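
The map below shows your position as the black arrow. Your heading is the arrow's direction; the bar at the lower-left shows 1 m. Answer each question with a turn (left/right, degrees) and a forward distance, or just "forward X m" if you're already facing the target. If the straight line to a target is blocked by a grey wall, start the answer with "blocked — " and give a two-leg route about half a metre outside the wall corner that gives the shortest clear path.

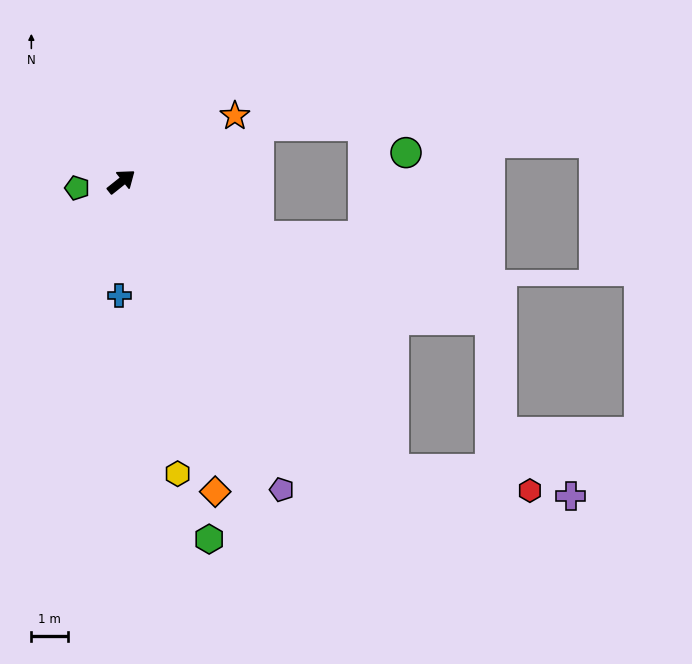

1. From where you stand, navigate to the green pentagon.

turn left 150°, forward 1.2 m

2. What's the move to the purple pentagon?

turn right 101°, forward 9.5 m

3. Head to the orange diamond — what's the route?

turn right 112°, forward 8.9 m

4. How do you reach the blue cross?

turn right 130°, forward 3.1 m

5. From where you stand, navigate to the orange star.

turn right 8°, forward 3.6 m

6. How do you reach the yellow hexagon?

turn right 118°, forward 8.2 m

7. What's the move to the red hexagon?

blocked — turn right 85°, forward 10.9 m, then turn left 38°, forward 3.8 m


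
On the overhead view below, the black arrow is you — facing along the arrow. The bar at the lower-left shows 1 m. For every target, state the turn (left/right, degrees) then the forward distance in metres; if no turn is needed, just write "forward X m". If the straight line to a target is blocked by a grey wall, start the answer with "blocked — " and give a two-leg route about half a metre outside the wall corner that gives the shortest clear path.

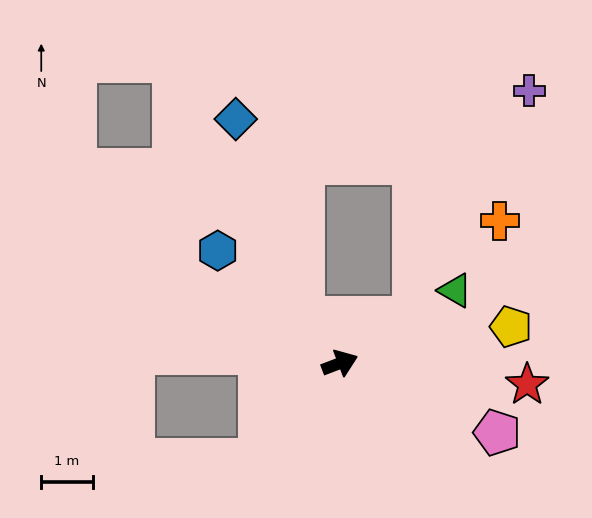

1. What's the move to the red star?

turn right 27°, forward 3.7 m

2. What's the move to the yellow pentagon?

turn right 9°, forward 3.4 m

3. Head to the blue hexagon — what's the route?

turn left 116°, forward 3.2 m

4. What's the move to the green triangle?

turn left 11°, forward 2.7 m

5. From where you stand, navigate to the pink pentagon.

turn right 45°, forward 3.3 m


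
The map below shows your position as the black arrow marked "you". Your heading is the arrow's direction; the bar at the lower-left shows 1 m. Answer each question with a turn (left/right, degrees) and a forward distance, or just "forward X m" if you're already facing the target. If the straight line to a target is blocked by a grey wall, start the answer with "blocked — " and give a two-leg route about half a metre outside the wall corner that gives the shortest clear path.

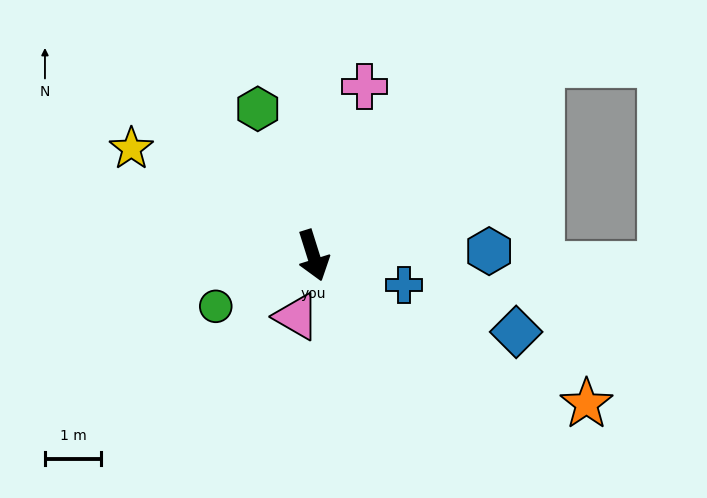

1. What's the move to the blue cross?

turn left 55°, forward 1.7 m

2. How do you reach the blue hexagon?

turn left 74°, forward 3.1 m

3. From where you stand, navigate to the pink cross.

turn left 146°, forward 3.1 m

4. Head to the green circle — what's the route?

turn right 80°, forward 1.9 m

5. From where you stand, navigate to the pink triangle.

turn right 33°, forward 1.1 m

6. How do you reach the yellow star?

turn right 138°, forward 3.7 m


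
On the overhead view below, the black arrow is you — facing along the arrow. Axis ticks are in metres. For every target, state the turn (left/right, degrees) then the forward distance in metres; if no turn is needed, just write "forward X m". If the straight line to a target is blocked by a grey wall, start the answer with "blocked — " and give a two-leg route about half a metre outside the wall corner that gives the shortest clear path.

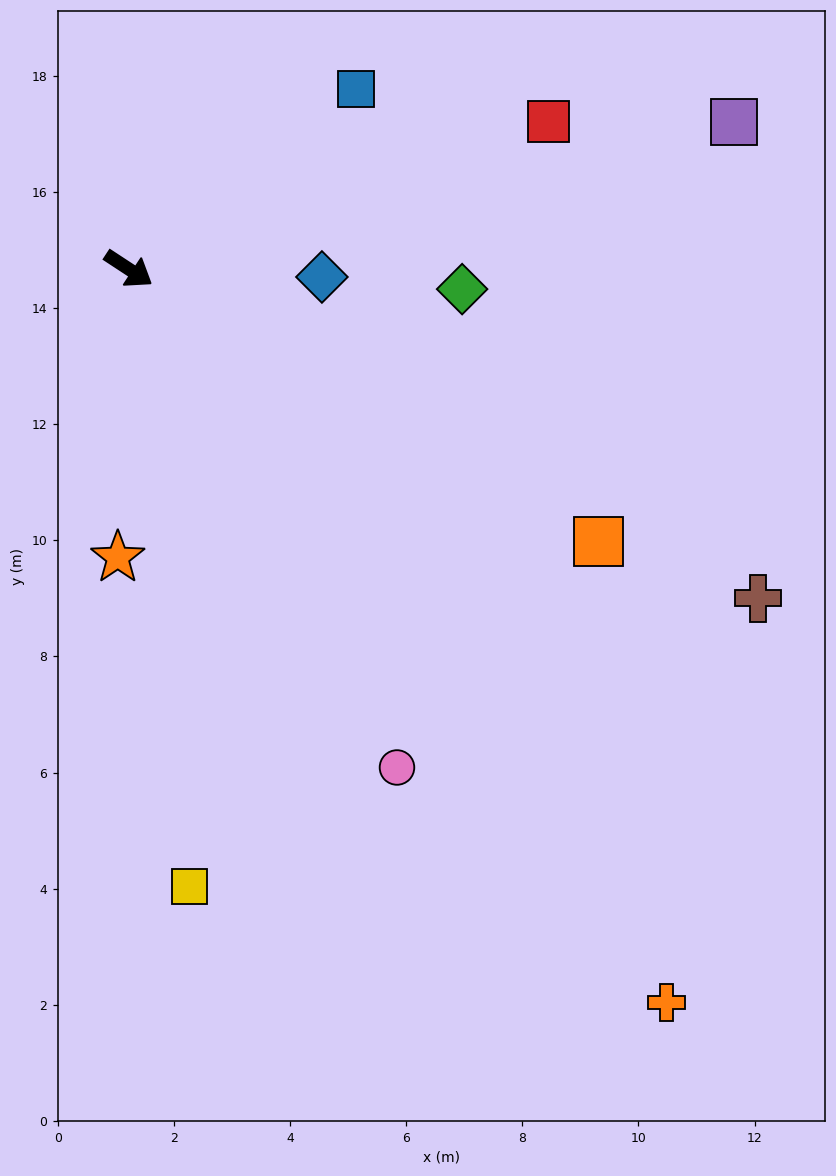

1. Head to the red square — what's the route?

turn left 53°, forward 7.7 m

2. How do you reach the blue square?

turn left 72°, forward 5.0 m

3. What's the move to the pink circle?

turn right 28°, forward 9.8 m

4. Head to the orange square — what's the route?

turn left 3°, forward 9.4 m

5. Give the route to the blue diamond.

turn left 31°, forward 3.3 m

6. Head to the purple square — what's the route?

turn left 47°, forward 10.7 m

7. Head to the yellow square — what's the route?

turn right 51°, forward 10.7 m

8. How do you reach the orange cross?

turn right 21°, forward 15.7 m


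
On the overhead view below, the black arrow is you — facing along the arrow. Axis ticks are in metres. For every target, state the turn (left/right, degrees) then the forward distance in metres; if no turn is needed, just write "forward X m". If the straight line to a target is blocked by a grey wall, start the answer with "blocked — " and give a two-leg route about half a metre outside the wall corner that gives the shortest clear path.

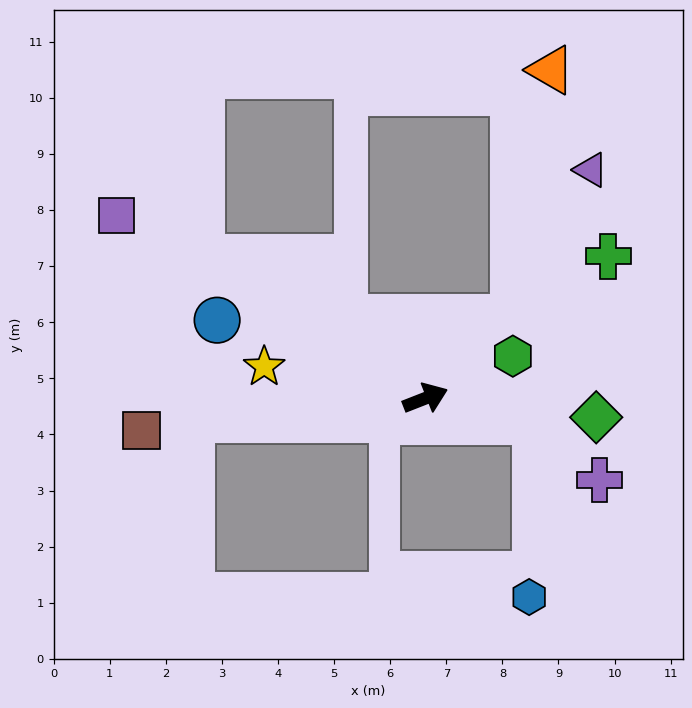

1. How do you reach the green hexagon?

turn left 4°, forward 1.7 m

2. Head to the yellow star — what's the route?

turn left 148°, forward 2.9 m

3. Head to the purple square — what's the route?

turn left 128°, forward 6.4 m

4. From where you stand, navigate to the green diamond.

turn right 28°, forward 3.1 m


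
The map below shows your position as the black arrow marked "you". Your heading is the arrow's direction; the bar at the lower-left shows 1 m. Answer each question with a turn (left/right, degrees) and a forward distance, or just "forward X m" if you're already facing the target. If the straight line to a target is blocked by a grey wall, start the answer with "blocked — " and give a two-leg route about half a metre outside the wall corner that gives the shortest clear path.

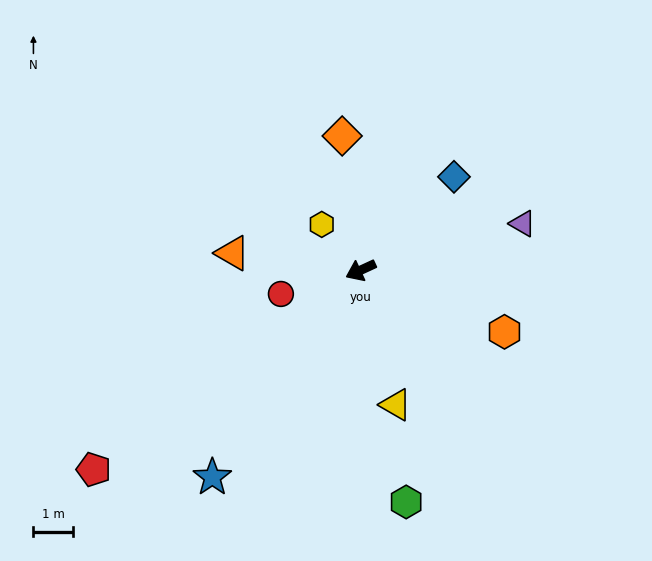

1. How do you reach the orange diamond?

turn right 107°, forward 3.4 m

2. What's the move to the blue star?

turn left 30°, forward 6.4 m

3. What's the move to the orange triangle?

turn right 32°, forward 3.2 m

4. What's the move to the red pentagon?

turn left 12°, forward 8.4 m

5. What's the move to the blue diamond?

turn right 160°, forward 3.3 m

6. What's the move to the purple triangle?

turn left 171°, forward 4.2 m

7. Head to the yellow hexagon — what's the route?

turn right 74°, forward 1.5 m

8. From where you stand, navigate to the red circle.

turn right 8°, forward 2.1 m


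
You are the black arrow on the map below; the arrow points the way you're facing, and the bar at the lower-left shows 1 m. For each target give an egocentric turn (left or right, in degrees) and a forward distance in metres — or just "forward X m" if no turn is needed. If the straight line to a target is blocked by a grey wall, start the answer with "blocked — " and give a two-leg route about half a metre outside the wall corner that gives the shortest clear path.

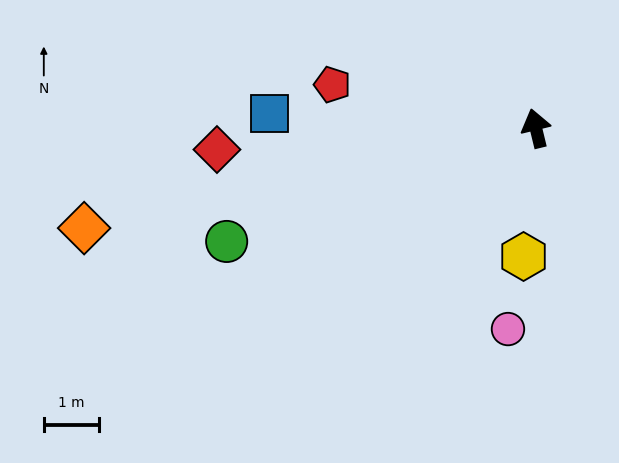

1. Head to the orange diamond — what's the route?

turn left 89°, forward 8.5 m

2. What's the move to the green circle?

turn left 96°, forward 6.0 m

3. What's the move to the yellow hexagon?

turn left 161°, forward 2.4 m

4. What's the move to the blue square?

turn left 73°, forward 4.9 m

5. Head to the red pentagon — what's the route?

turn left 64°, forward 3.8 m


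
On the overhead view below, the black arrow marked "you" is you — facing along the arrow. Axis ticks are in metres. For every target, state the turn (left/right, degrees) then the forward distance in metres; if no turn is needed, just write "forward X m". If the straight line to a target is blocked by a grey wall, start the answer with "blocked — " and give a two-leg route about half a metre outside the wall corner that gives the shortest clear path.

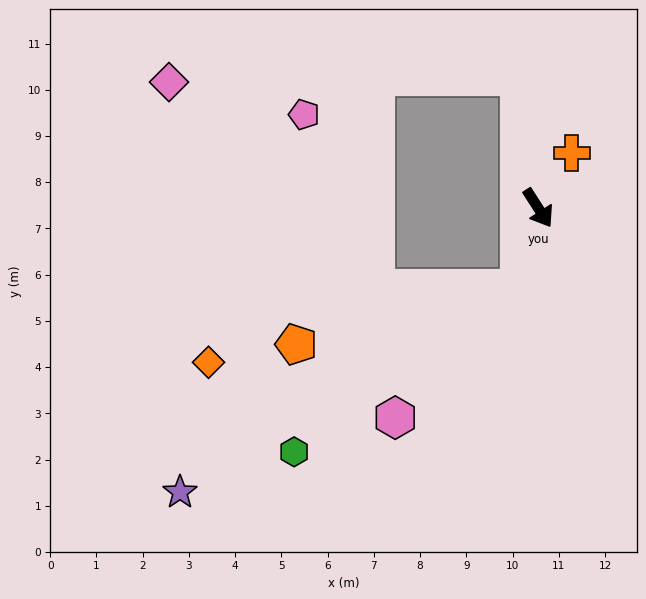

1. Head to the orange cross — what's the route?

turn left 116°, forward 1.4 m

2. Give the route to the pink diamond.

blocked — turn left 155°, forward 2.9 m, then turn left 83°, forward 7.6 m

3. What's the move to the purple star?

blocked — turn right 45°, forward 1.8 m, then turn right 47°, forward 8.6 m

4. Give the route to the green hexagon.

blocked — turn right 45°, forward 1.8 m, then turn right 42°, forward 6.0 m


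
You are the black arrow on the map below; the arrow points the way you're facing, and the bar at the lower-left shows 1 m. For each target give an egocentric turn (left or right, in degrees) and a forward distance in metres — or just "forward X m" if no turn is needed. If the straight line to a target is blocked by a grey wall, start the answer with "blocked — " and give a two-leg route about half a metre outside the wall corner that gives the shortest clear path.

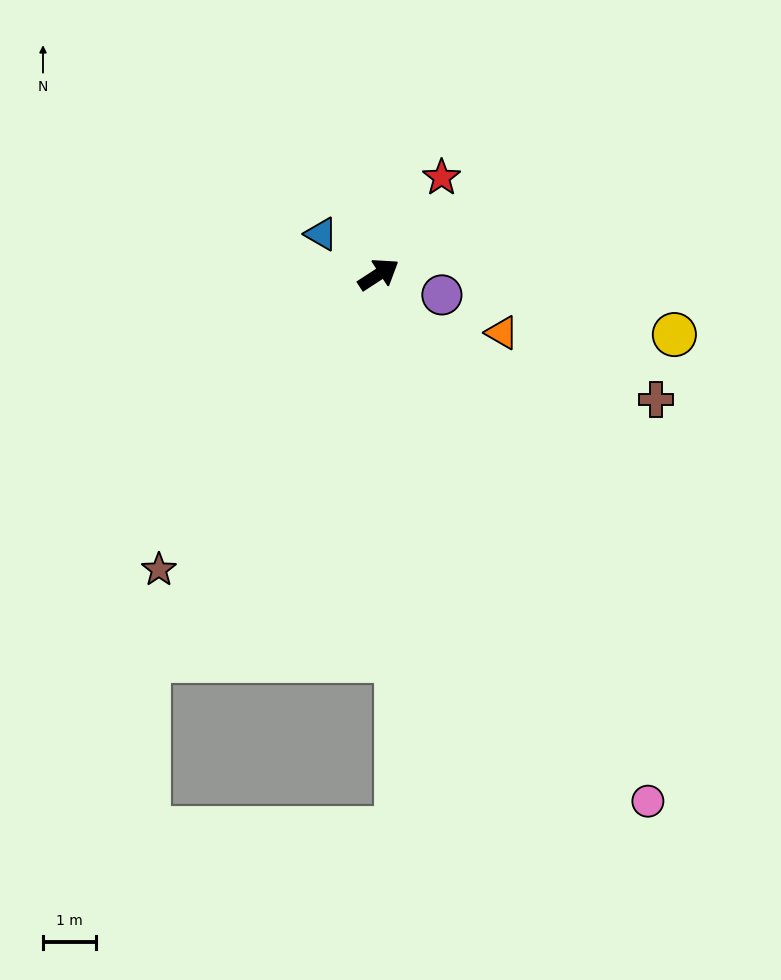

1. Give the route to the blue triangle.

turn left 112°, forward 1.3 m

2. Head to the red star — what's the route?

turn left 24°, forward 2.2 m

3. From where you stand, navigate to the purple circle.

turn right 51°, forward 1.3 m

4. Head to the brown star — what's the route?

turn right 160°, forward 6.9 m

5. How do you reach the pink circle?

turn right 96°, forward 11.1 m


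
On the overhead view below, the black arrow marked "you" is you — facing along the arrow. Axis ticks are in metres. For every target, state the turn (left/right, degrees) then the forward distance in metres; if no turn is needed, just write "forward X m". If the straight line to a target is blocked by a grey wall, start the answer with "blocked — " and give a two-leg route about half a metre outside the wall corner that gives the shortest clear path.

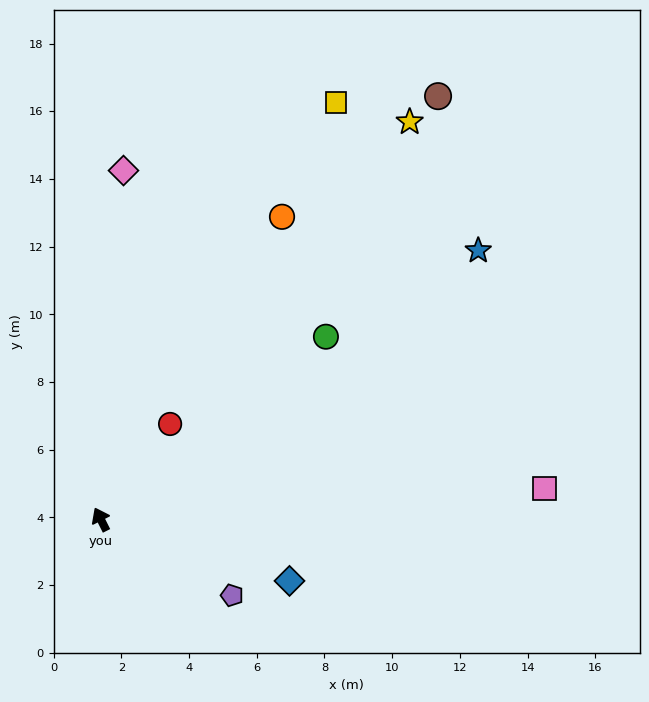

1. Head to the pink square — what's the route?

turn right 113°, forward 13.1 m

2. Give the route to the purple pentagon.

turn right 147°, forward 4.5 m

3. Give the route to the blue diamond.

turn right 135°, forward 5.9 m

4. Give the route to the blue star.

turn right 81°, forward 13.7 m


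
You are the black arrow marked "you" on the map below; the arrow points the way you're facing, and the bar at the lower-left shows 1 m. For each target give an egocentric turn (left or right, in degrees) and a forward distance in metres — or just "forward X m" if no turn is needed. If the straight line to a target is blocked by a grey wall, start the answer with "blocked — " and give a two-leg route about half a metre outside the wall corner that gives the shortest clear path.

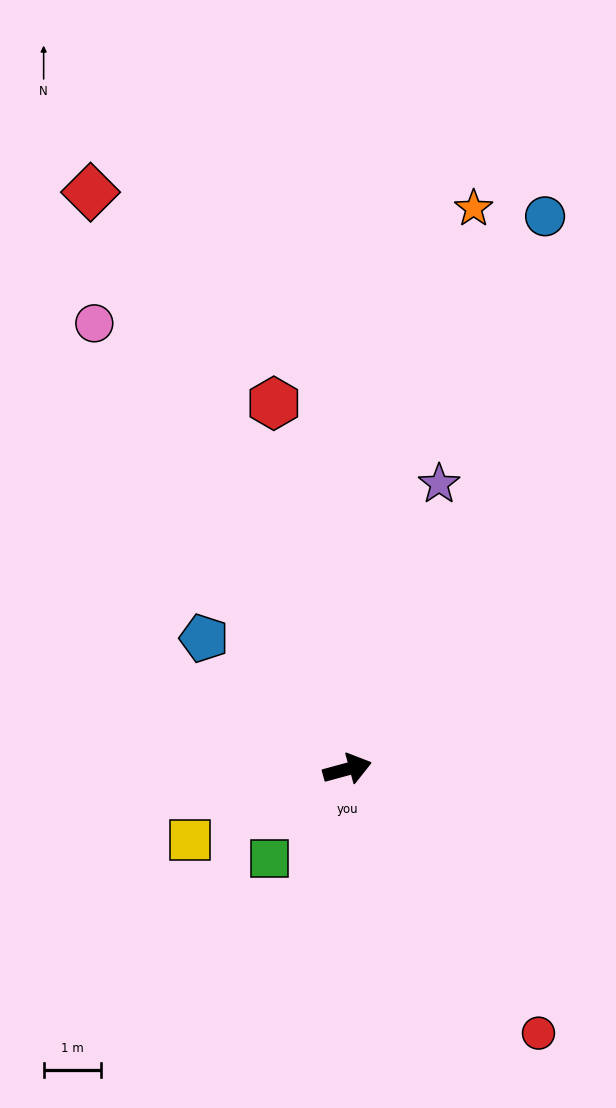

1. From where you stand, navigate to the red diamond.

turn left 99°, forward 11.1 m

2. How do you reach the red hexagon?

turn left 86°, forward 6.5 m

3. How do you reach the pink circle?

turn left 104°, forward 9.0 m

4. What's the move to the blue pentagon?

turn left 122°, forward 3.4 m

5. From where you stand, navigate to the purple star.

turn left 57°, forward 5.3 m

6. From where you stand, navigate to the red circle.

turn right 69°, forward 5.7 m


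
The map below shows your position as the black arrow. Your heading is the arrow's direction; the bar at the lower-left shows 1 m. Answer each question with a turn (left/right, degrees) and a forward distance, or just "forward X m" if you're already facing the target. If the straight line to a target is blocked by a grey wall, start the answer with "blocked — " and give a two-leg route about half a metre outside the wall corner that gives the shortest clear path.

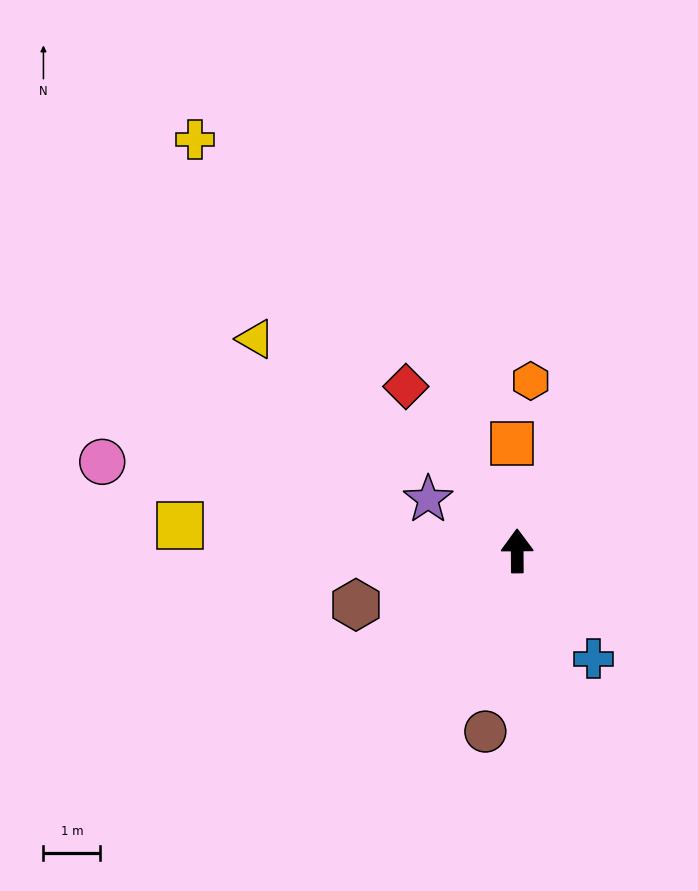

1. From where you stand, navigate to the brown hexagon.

turn left 108°, forward 3.0 m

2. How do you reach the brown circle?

turn left 170°, forward 3.2 m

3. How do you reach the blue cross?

turn right 145°, forward 2.3 m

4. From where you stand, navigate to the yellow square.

turn left 85°, forward 5.9 m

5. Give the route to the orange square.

turn left 2°, forward 1.9 m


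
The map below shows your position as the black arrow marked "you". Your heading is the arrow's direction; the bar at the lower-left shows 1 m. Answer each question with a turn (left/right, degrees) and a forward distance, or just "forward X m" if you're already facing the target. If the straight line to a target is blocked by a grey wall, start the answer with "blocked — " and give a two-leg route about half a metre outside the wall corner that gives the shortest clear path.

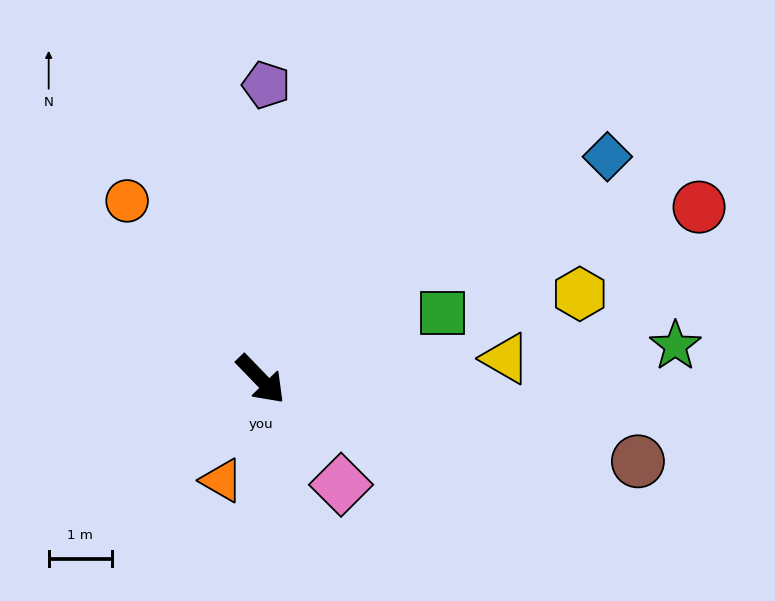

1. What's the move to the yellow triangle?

turn left 51°, forward 3.9 m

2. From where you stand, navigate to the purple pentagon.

turn left 135°, forward 4.6 m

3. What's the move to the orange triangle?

turn right 65°, forward 1.7 m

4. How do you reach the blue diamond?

turn left 79°, forward 6.5 m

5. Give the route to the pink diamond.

turn right 7°, forward 2.1 m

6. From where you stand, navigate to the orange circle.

turn left 173°, forward 3.5 m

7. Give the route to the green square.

turn left 66°, forward 3.1 m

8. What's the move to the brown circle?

turn left 34°, forward 6.1 m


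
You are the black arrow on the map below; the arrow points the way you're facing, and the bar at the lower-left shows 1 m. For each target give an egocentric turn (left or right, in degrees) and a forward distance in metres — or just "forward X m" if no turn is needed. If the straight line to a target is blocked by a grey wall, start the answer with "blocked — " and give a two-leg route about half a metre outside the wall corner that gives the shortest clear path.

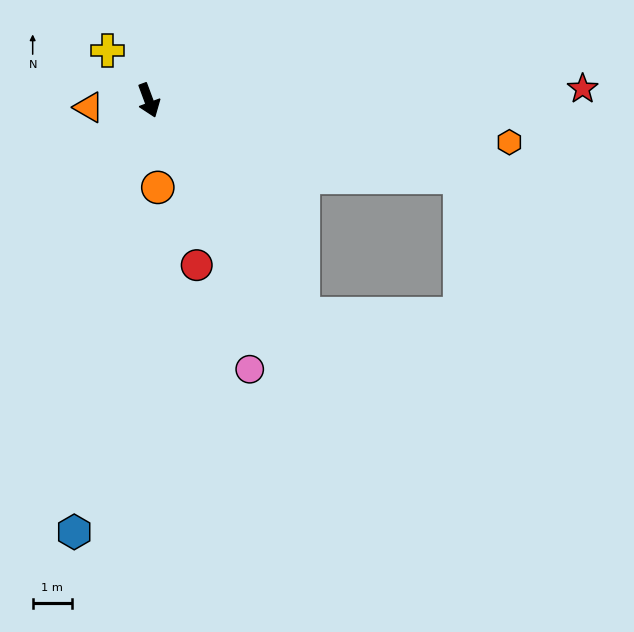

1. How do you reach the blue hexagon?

turn right 30°, forward 11.1 m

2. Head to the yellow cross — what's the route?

turn right 161°, forward 1.6 m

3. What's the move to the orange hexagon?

turn left 63°, forward 9.2 m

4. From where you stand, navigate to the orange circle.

turn right 14°, forward 2.2 m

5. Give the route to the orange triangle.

turn right 104°, forward 1.5 m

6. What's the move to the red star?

turn left 71°, forward 11.0 m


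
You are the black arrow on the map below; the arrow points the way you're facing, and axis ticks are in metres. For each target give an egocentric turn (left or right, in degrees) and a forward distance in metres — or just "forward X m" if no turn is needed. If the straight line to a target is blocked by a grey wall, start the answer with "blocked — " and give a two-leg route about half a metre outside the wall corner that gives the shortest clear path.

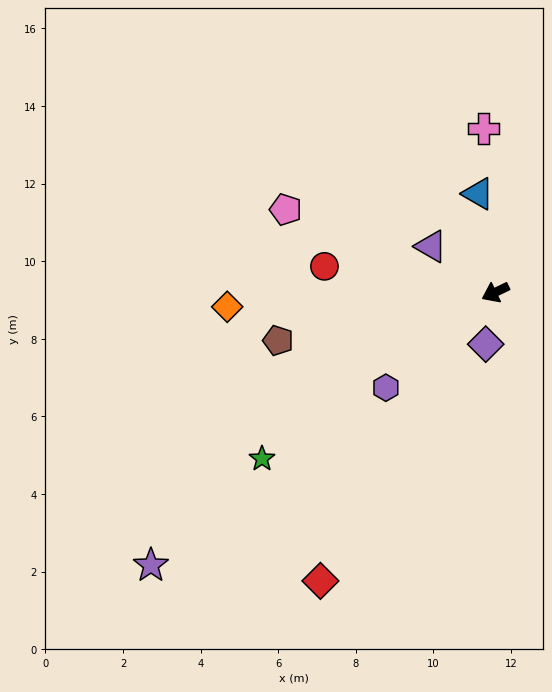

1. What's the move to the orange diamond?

turn right 23°, forward 6.9 m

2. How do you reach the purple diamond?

turn left 54°, forward 1.4 m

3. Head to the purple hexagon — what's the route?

turn left 15°, forward 3.7 m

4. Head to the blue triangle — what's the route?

turn right 106°, forward 2.6 m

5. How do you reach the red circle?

turn right 34°, forward 4.5 m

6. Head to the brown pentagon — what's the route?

turn right 13°, forward 5.7 m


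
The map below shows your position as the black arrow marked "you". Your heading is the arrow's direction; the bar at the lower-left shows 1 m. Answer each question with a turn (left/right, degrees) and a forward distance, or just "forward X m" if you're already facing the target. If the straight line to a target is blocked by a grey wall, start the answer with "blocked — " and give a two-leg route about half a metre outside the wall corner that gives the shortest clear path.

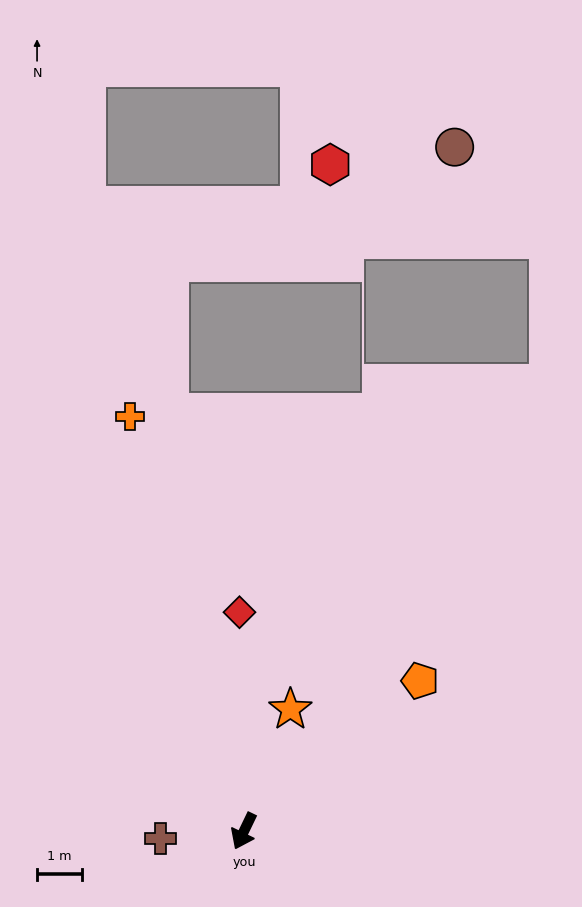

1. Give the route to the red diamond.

turn right 153°, forward 4.9 m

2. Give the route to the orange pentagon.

turn left 156°, forward 5.2 m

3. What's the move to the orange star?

turn right 175°, forward 2.9 m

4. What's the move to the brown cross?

turn right 59°, forward 1.9 m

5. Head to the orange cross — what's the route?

turn right 139°, forward 9.6 m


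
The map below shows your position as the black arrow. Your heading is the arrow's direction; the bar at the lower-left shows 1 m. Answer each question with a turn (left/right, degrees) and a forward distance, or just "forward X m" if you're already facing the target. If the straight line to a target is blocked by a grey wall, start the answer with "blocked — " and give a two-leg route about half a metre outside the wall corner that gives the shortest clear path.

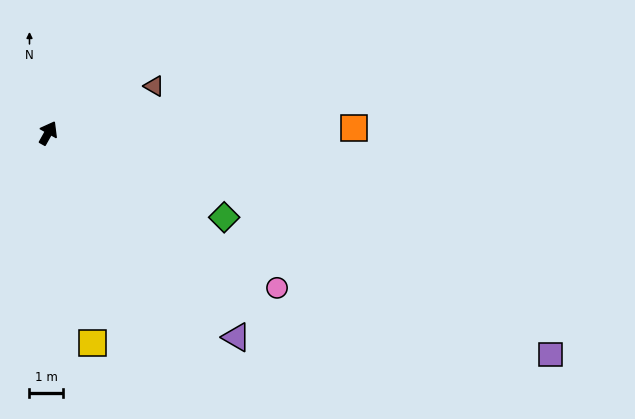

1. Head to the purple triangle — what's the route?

turn right 108°, forward 8.3 m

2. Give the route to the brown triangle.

turn right 37°, forward 3.5 m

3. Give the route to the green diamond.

turn right 86°, forward 5.9 m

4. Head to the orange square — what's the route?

turn right 60°, forward 9.2 m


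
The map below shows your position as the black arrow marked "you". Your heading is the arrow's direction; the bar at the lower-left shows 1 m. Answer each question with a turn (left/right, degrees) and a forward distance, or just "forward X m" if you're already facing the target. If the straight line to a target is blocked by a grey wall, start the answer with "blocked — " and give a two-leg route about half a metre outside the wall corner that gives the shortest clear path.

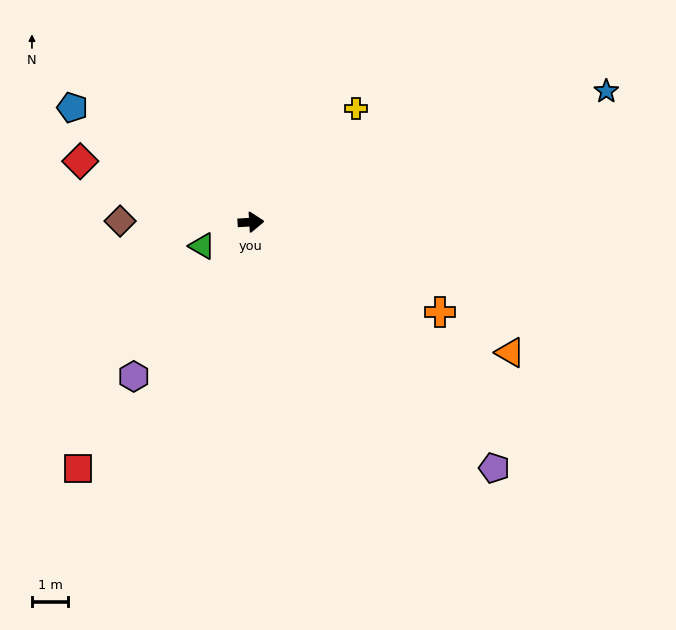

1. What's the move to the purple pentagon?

turn right 49°, forward 9.6 m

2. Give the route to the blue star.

turn left 17°, forward 10.5 m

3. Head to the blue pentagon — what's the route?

turn left 144°, forward 5.9 m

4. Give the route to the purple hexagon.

turn right 131°, forward 5.4 m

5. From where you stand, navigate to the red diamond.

turn left 157°, forward 5.0 m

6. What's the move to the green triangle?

turn right 157°, forward 1.5 m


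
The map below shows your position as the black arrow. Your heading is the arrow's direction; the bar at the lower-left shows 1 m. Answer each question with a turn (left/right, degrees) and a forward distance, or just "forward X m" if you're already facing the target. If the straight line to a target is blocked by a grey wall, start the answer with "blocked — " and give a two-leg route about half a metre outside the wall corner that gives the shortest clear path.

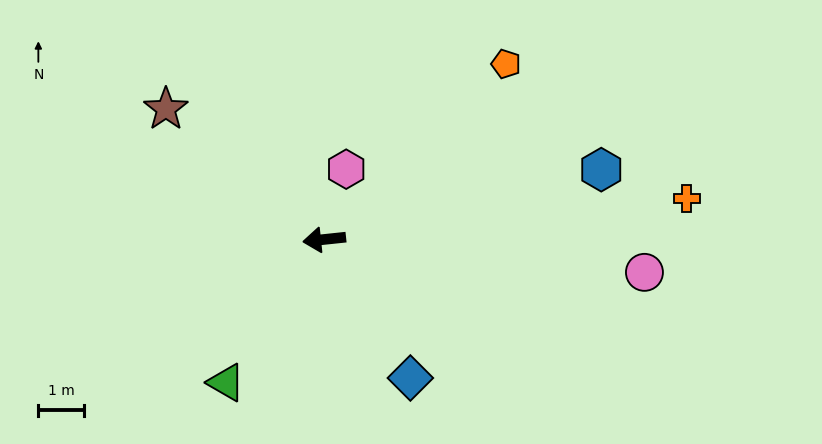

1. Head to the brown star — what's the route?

turn right 46°, forward 4.5 m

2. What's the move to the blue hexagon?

turn right 172°, forward 6.3 m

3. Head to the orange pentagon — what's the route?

turn right 142°, forward 5.6 m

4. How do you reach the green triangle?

turn left 50°, forward 3.8 m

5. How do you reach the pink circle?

turn left 168°, forward 7.1 m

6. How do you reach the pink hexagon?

turn right 113°, forward 1.6 m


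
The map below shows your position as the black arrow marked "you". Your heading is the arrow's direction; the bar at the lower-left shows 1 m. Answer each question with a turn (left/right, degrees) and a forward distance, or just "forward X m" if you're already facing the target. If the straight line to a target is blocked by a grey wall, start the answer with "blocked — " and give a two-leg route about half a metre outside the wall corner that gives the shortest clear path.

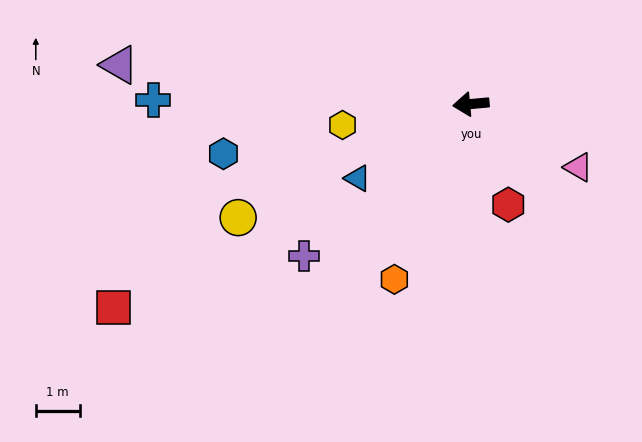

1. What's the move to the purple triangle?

turn right 12°, forward 8.0 m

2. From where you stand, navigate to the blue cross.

turn right 6°, forward 7.2 m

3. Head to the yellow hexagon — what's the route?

turn left 4°, forward 3.0 m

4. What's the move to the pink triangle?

turn left 144°, forward 2.8 m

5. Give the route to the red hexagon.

turn left 105°, forward 2.4 m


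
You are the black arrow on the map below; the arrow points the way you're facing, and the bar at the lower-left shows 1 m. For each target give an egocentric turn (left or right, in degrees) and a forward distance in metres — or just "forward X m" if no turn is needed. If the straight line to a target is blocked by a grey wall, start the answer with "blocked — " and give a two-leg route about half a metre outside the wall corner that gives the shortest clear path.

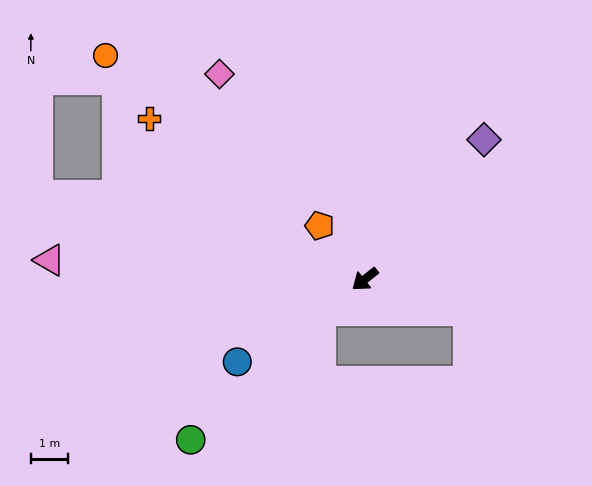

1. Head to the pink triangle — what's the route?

turn right 42°, forward 8.6 m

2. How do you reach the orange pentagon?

turn right 88°, forward 1.9 m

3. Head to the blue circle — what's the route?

turn right 6°, forward 4.1 m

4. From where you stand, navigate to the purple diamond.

turn right 169°, forward 5.0 m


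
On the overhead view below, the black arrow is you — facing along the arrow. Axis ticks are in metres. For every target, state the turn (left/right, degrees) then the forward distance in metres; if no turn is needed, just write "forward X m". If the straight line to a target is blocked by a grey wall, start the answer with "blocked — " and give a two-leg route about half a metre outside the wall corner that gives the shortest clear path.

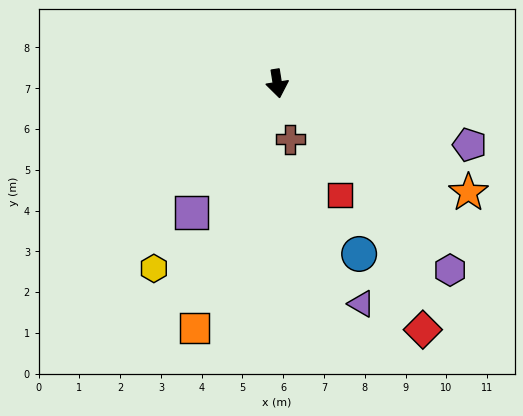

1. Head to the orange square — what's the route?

turn right 28°, forward 6.3 m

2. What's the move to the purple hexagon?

turn left 34°, forward 6.2 m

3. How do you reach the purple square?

turn right 43°, forward 3.8 m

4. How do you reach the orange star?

turn left 51°, forward 5.4 m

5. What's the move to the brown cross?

turn left 4°, forward 1.4 m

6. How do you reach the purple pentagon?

turn left 63°, forward 4.9 m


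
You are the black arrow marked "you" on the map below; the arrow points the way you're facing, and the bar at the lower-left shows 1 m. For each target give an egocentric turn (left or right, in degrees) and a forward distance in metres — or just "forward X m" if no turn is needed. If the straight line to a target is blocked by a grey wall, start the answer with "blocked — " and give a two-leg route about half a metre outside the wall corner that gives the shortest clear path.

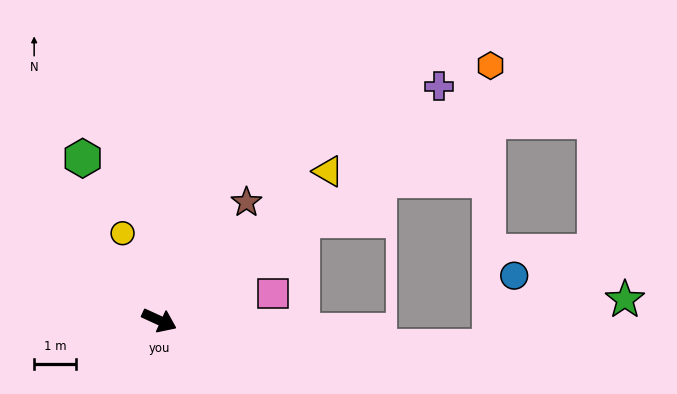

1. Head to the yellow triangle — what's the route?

turn left 66°, forward 5.4 m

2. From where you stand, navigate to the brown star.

turn left 78°, forward 3.5 m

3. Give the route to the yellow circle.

turn left 137°, forward 2.3 m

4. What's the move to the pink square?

turn left 38°, forward 2.8 m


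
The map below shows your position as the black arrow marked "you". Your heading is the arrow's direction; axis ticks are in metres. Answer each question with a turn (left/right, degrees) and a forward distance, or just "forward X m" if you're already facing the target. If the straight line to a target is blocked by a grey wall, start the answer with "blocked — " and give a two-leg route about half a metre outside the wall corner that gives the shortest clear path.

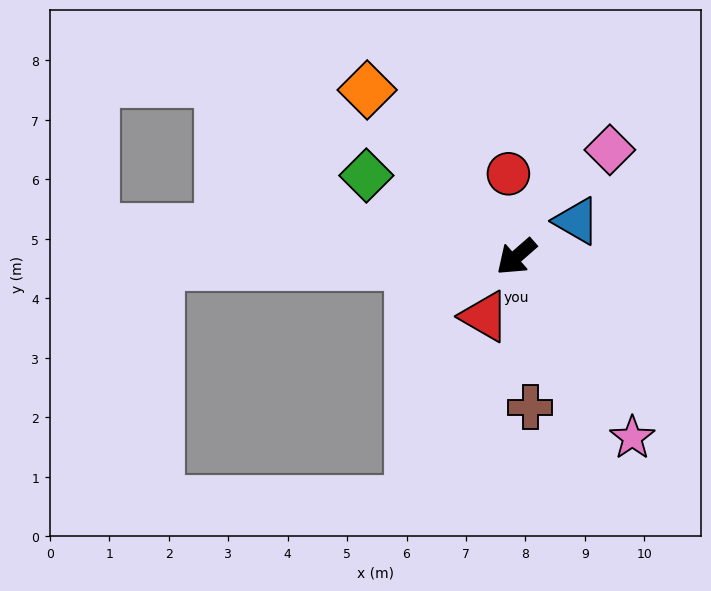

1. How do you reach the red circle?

turn right 126°, forward 1.4 m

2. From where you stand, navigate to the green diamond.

turn right 70°, forward 2.9 m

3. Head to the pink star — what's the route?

turn left 82°, forward 3.6 m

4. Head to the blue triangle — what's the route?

turn left 170°, forward 1.2 m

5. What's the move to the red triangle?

turn left 21°, forward 1.1 m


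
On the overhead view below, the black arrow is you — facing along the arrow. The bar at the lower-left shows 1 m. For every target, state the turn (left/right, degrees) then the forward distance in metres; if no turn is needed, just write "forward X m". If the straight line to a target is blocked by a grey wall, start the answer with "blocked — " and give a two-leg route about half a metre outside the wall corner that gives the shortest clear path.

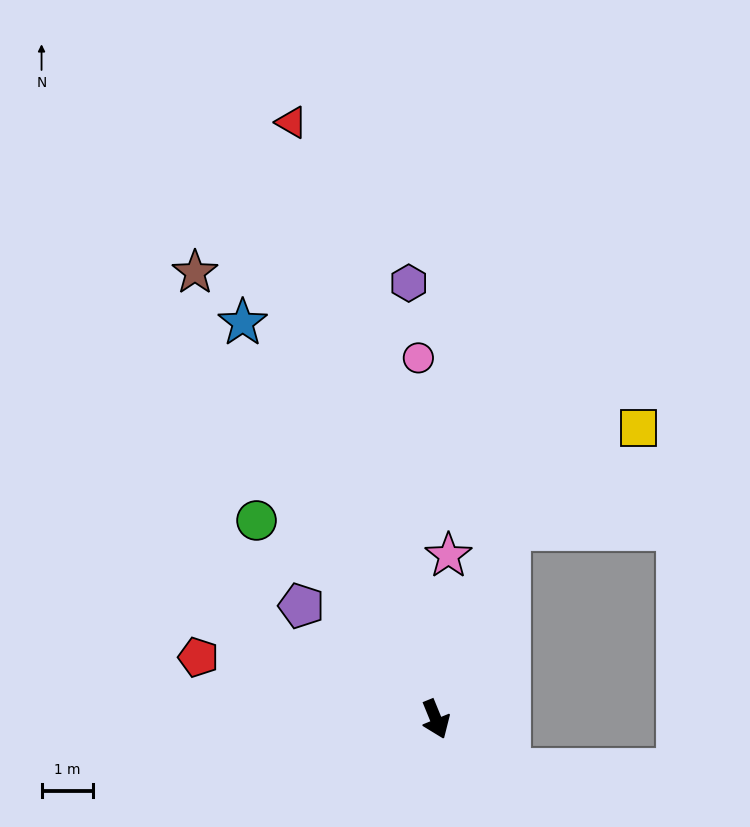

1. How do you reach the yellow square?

blocked — turn left 137°, forward 4.0 m, then turn right 31°, forward 3.2 m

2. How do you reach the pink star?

turn left 153°, forward 3.2 m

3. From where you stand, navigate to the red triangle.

turn left 171°, forward 12.0 m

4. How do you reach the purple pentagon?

turn right 152°, forward 3.4 m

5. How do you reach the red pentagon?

turn right 127°, forward 4.8 m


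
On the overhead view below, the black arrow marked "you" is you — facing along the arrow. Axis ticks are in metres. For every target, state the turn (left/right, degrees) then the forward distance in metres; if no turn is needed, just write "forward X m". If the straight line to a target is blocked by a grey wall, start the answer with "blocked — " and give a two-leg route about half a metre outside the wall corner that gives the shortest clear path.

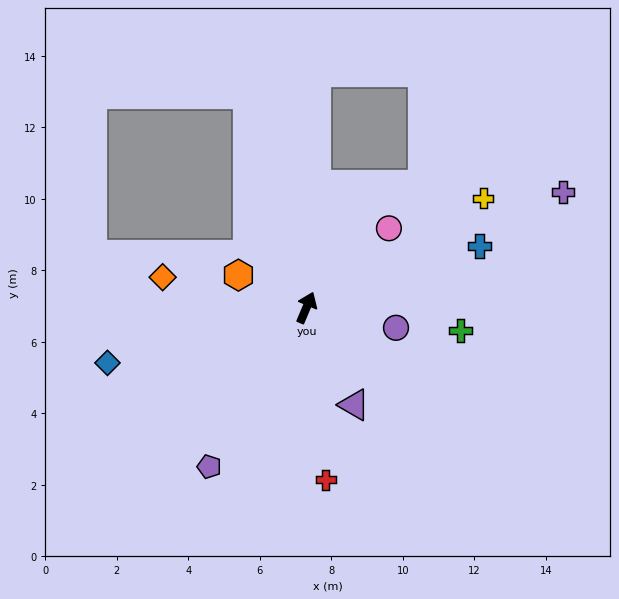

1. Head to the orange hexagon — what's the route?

turn left 87°, forward 2.1 m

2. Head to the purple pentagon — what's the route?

turn left 171°, forward 5.2 m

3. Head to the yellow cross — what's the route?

turn right 35°, forward 5.8 m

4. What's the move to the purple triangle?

turn right 131°, forward 3.0 m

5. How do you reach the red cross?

turn right 151°, forward 4.8 m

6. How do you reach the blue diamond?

turn left 128°, forward 5.8 m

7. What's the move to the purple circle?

turn right 80°, forward 2.6 m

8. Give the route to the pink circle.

turn right 23°, forward 3.2 m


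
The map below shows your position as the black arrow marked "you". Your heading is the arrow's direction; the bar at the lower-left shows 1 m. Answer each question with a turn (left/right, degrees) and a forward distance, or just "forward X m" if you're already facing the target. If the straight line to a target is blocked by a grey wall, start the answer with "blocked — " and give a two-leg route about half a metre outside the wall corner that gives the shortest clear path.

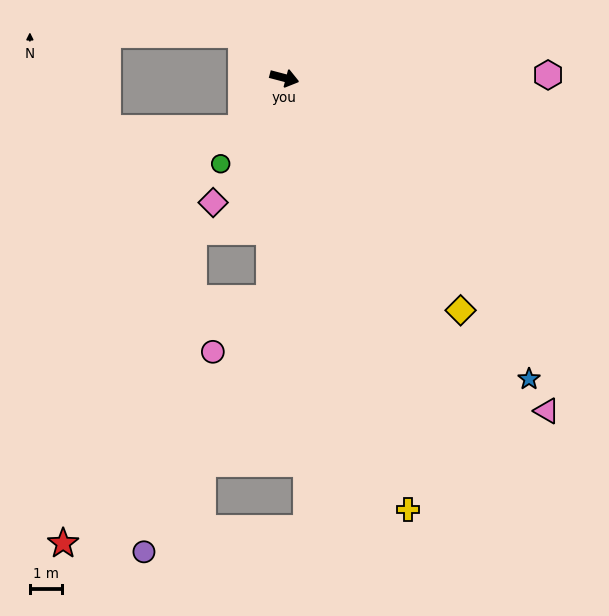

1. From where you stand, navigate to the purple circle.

blocked — turn right 79°, forward 7.0 m, then turn right 22°, forward 8.9 m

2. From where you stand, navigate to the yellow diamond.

turn right 38°, forward 9.2 m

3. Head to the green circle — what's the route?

turn right 112°, forward 3.4 m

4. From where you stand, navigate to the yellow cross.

turn right 59°, forward 14.2 m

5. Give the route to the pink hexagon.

turn left 15°, forward 8.3 m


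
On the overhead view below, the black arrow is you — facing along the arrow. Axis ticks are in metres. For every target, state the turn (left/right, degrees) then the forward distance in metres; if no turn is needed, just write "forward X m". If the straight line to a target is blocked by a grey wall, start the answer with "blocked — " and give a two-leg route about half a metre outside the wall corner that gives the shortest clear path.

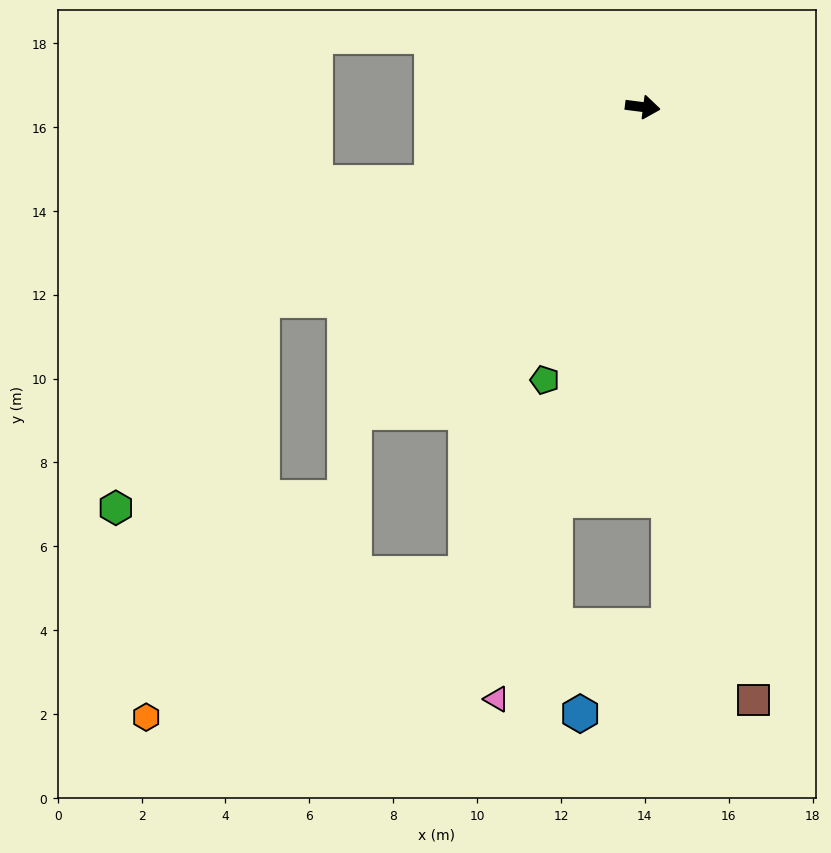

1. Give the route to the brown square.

turn right 72°, forward 14.4 m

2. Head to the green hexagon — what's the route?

blocked — turn right 146°, forward 10.2 m, then turn left 28°, forward 6.0 m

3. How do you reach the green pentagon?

turn right 102°, forward 6.9 m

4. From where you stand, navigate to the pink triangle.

turn right 97°, forward 14.5 m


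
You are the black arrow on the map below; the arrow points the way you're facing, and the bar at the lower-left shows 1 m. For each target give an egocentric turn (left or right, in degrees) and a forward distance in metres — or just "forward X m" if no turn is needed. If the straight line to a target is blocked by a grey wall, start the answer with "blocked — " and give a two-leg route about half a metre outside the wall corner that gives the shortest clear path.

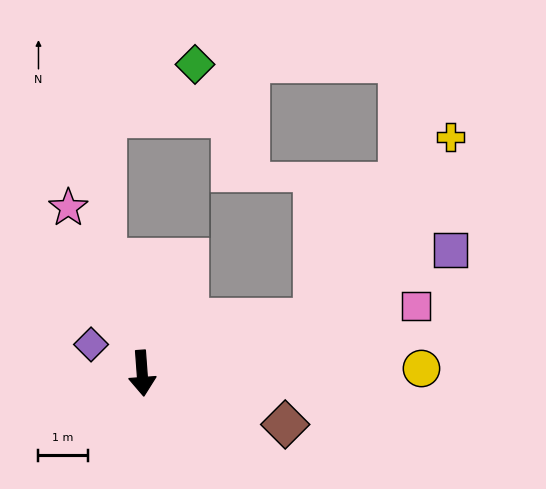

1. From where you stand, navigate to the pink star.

turn right 160°, forward 3.7 m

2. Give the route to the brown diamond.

turn left 66°, forward 3.1 m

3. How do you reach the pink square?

turn left 100°, forward 5.7 m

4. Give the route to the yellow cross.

blocked — turn left 103°, forward 3.7 m, then turn left 36°, forward 4.6 m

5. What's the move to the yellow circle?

turn left 87°, forward 5.7 m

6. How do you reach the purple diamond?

turn right 124°, forward 1.2 m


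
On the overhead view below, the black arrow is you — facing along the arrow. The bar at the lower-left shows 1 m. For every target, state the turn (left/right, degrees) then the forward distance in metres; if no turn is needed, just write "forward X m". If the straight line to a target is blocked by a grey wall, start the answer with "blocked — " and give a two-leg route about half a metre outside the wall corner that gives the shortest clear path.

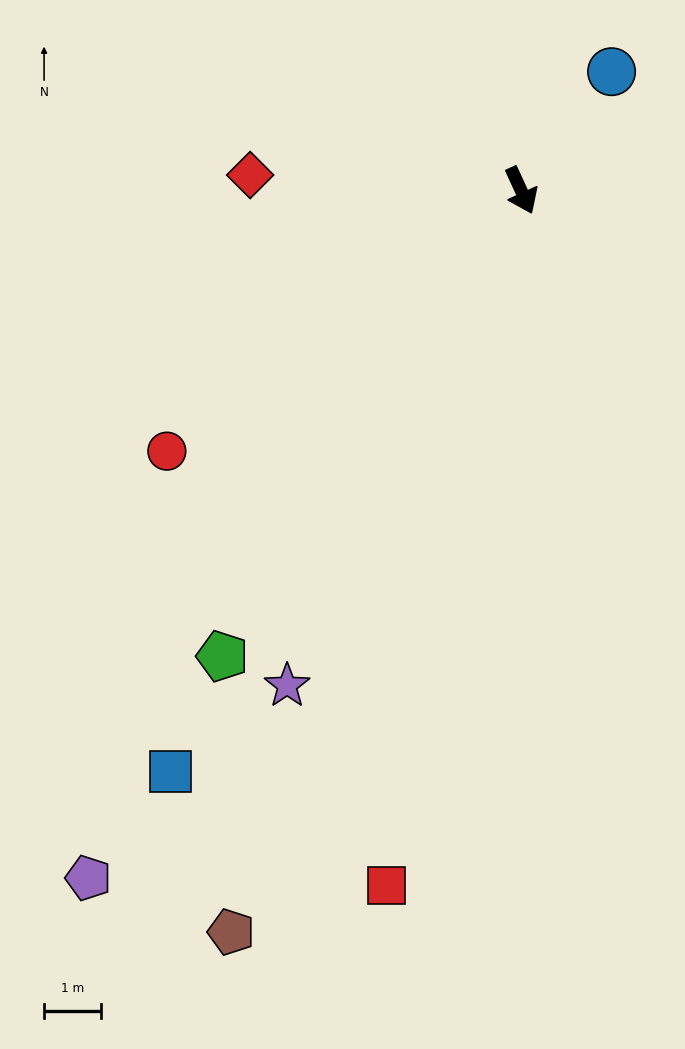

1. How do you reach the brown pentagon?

turn right 46°, forward 13.9 m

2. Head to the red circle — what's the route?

turn right 78°, forward 7.7 m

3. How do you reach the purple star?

turn right 50°, forward 9.5 m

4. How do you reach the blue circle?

turn left 118°, forward 2.6 m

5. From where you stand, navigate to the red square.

turn right 36°, forward 12.3 m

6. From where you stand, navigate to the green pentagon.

turn right 57°, forward 9.6 m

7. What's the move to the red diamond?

turn right 118°, forward 4.7 m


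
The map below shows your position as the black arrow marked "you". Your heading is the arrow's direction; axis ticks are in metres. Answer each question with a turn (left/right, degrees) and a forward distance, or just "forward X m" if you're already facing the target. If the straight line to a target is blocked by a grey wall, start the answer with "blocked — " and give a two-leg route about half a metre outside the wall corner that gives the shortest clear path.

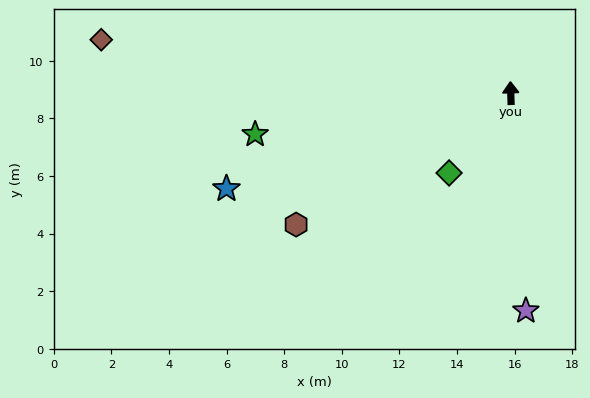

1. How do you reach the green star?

turn left 97°, forward 9.0 m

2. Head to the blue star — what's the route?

turn left 107°, forward 10.4 m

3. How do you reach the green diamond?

turn left 141°, forward 3.5 m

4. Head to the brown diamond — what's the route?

turn left 81°, forward 14.3 m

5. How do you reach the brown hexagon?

turn left 120°, forward 8.7 m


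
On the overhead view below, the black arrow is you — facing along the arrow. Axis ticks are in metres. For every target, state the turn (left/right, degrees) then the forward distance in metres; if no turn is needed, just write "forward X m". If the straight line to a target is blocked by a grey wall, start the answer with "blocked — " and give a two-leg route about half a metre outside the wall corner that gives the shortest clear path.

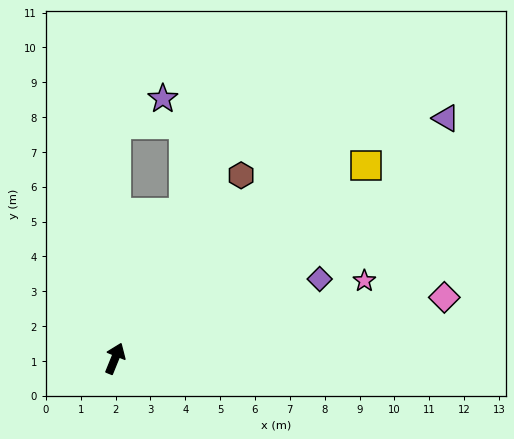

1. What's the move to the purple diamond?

turn right 47°, forward 6.3 m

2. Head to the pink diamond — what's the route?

turn right 57°, forward 9.6 m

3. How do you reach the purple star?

blocked — turn left 22°, forward 6.7 m, then turn right 61°, forward 1.5 m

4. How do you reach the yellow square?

turn right 30°, forward 9.1 m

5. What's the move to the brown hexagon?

turn right 12°, forward 6.4 m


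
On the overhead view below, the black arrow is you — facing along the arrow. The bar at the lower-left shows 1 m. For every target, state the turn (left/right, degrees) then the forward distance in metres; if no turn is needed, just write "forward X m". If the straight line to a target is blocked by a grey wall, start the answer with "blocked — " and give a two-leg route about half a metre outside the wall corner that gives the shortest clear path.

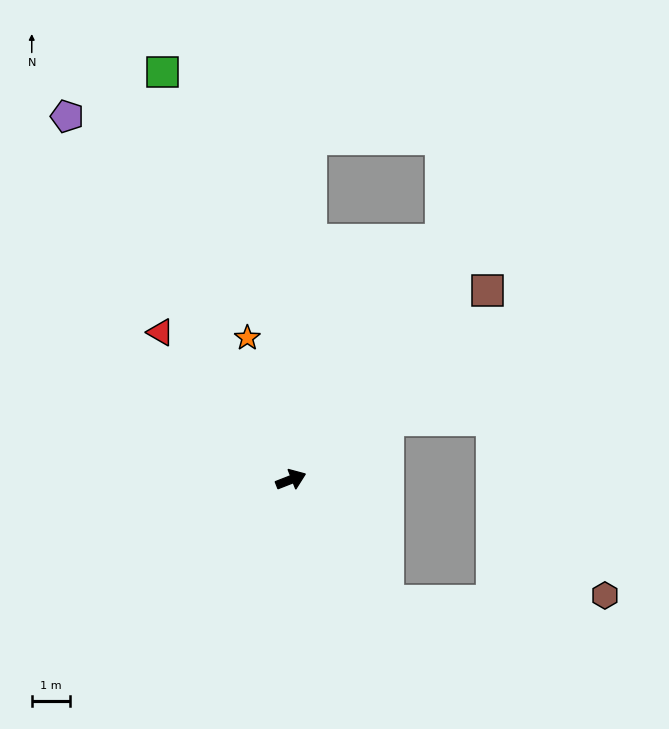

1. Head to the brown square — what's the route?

turn left 23°, forward 7.2 m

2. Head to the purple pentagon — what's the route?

turn left 100°, forward 11.3 m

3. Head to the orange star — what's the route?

turn left 86°, forward 3.9 m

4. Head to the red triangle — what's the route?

turn left 110°, forward 5.2 m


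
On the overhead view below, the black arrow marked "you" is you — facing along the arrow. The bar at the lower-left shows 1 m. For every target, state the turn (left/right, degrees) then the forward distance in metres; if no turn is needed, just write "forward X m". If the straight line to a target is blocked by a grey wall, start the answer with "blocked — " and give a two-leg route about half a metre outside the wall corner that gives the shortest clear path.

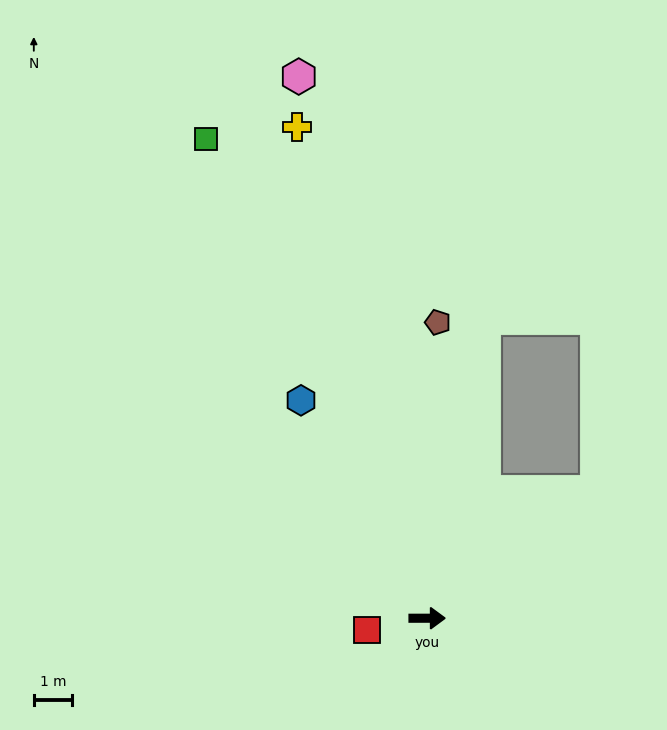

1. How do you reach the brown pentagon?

turn left 88°, forward 7.8 m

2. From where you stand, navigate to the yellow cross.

turn left 105°, forward 13.4 m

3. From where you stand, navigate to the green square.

turn left 115°, forward 13.9 m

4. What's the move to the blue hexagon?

turn left 120°, forward 6.6 m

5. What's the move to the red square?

turn right 169°, forward 1.6 m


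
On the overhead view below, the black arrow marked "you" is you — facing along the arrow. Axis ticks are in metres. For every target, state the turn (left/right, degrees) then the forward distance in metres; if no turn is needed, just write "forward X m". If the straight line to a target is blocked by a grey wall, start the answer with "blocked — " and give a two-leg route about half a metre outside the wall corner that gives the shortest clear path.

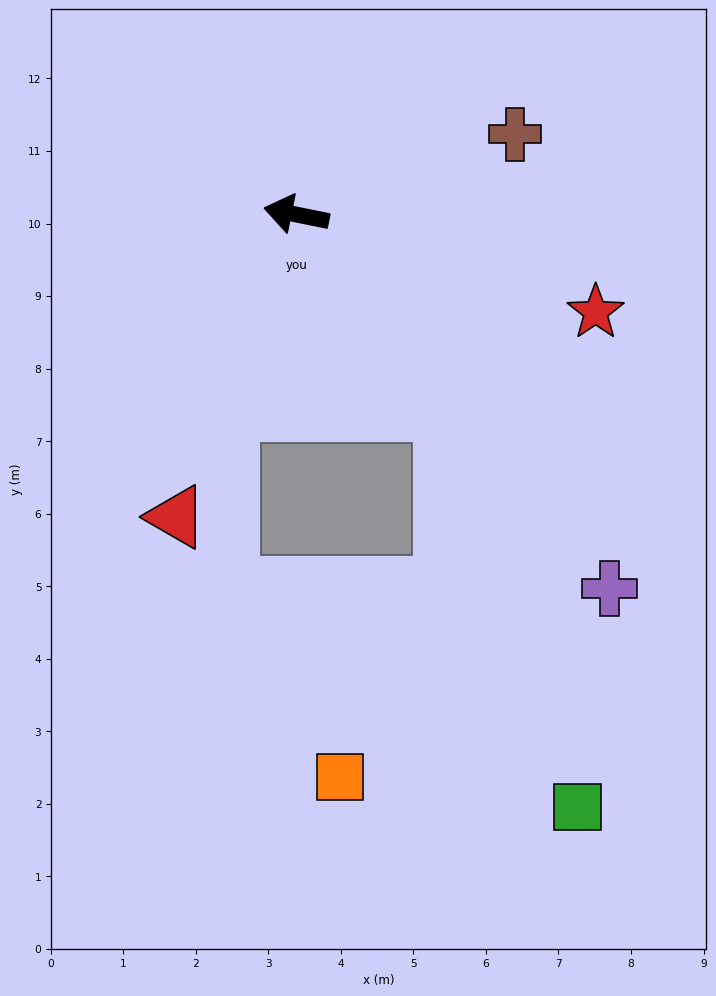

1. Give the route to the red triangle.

turn left 80°, forward 4.5 m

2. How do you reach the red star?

turn left 173°, forward 4.3 m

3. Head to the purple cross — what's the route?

turn left 141°, forward 6.7 m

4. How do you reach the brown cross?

turn right 148°, forward 3.2 m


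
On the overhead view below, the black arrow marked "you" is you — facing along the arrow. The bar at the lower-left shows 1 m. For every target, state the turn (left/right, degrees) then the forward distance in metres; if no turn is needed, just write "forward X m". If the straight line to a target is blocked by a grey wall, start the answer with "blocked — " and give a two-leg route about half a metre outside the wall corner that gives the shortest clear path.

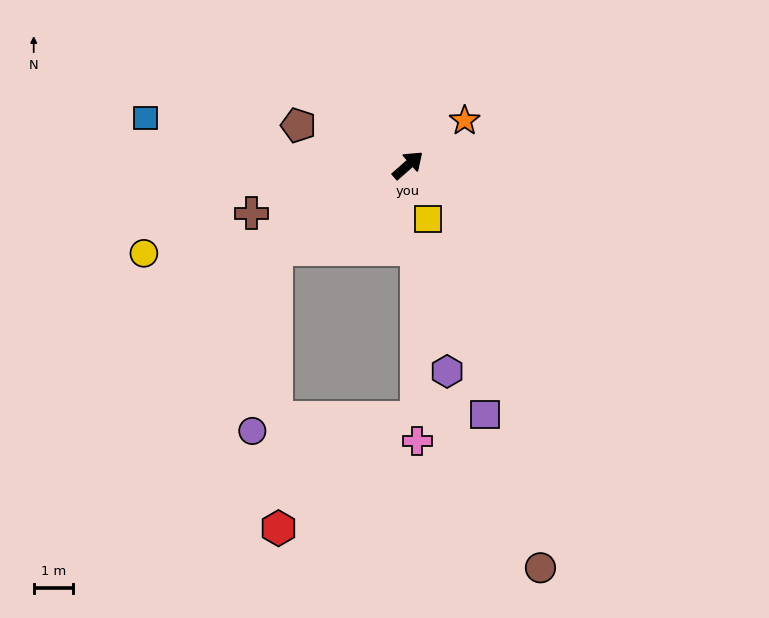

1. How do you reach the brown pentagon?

turn left 119°, forward 3.0 m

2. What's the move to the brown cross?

turn left 156°, forward 4.2 m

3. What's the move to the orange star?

turn right 3°, forward 1.9 m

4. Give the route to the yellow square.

turn right 111°, forward 1.5 m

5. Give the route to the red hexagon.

blocked — turn left 171°, forward 4.0 m, then turn left 58°, forward 7.2 m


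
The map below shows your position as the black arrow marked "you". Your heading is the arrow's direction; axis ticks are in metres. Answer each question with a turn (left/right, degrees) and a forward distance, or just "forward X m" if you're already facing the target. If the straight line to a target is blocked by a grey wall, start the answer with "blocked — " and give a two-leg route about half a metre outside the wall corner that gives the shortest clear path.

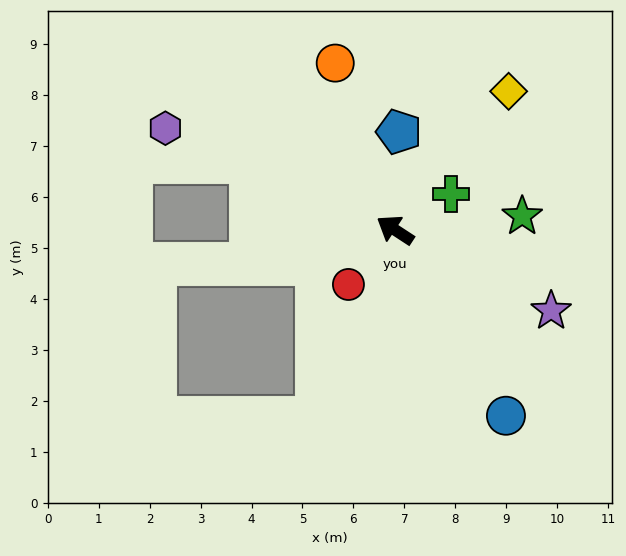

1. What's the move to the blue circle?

turn left 154°, forward 4.2 m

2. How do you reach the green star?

turn right 141°, forward 2.5 m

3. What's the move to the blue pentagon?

turn right 59°, forward 1.9 m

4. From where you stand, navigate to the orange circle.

turn right 37°, forward 3.5 m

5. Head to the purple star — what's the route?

turn right 174°, forward 3.4 m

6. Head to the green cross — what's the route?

turn right 114°, forward 1.3 m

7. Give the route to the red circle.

turn left 83°, forward 1.4 m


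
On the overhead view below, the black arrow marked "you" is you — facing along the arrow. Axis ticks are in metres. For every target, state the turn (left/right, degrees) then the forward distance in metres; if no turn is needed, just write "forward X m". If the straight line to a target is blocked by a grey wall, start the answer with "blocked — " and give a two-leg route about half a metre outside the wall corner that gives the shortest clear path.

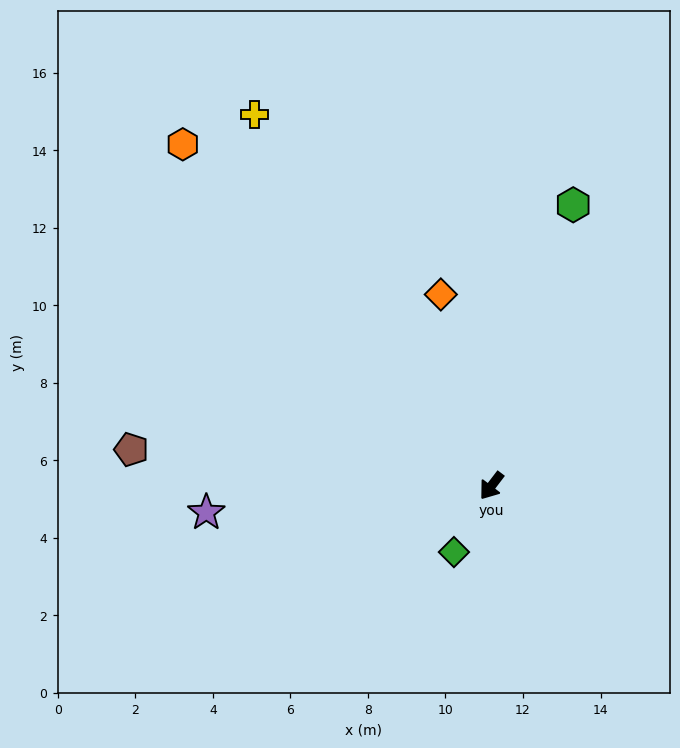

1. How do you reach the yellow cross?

turn right 110°, forward 11.4 m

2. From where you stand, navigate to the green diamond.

turn left 8°, forward 2.0 m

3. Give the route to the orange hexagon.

turn right 101°, forward 11.9 m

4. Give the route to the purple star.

turn right 47°, forward 7.4 m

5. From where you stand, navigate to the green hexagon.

turn right 159°, forward 7.6 m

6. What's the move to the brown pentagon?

turn right 58°, forward 9.3 m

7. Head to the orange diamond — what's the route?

turn right 128°, forward 5.1 m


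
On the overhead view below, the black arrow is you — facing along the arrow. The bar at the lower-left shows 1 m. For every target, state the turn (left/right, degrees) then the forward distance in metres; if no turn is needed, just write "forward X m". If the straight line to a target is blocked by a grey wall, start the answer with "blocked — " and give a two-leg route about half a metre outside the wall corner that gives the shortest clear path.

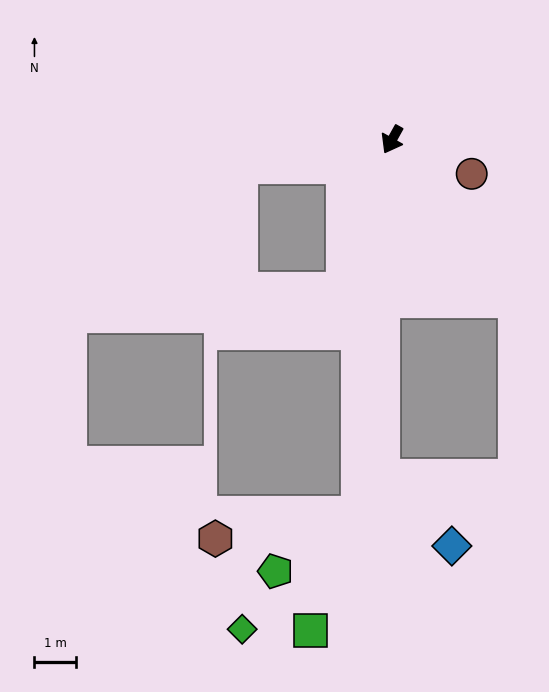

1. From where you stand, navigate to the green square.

blocked — turn left 24°, forward 9.0 m, then turn right 17°, forward 3.0 m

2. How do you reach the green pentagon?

blocked — turn left 24°, forward 9.0 m, then turn right 50°, forward 2.4 m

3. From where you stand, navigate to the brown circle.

turn left 96°, forward 2.1 m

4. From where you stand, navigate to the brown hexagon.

blocked — turn left 24°, forward 9.0 m, then turn right 75°, forward 3.5 m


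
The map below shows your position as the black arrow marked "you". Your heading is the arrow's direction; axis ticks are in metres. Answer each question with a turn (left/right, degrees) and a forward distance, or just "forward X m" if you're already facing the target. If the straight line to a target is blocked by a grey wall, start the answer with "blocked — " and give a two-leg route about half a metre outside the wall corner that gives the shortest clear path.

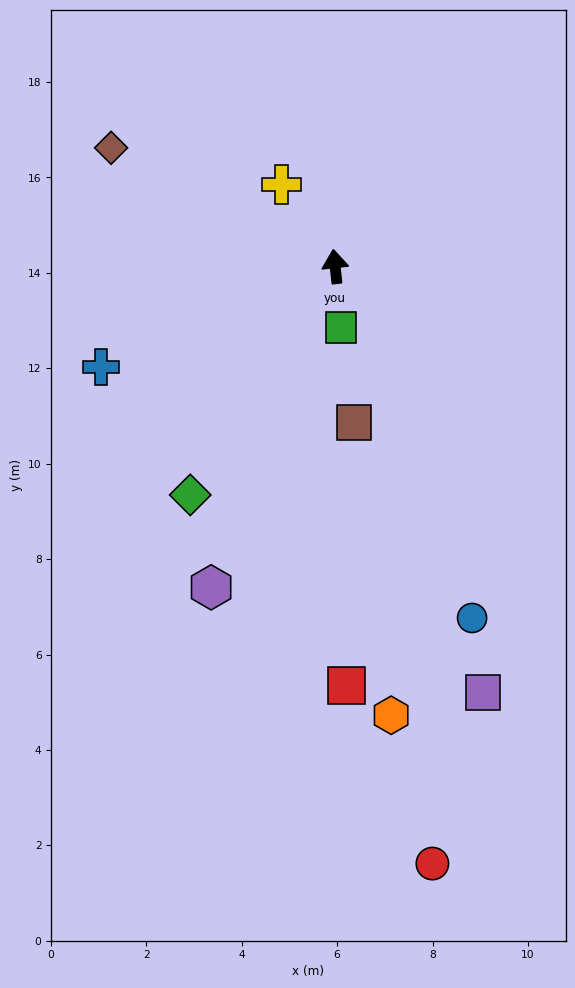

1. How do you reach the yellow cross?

turn left 27°, forward 2.0 m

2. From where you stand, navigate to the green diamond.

turn left 141°, forward 5.7 m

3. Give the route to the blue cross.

turn left 107°, forward 5.3 m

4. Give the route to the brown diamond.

turn left 56°, forward 5.3 m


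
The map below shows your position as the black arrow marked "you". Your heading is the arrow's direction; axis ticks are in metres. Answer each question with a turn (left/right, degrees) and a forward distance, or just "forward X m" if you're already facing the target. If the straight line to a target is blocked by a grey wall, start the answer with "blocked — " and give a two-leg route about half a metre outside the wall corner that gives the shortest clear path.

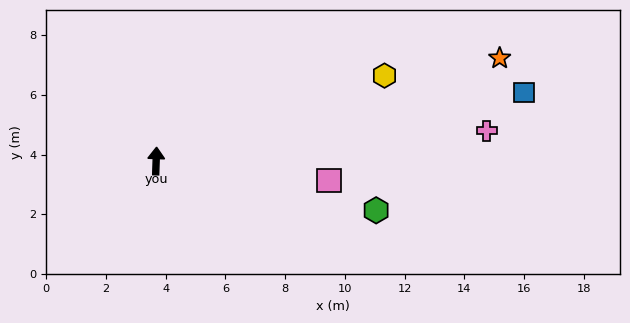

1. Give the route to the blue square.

turn right 78°, forward 12.5 m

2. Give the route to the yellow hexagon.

turn right 68°, forward 8.2 m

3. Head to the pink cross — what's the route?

turn right 83°, forward 11.1 m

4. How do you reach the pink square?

turn right 94°, forward 5.8 m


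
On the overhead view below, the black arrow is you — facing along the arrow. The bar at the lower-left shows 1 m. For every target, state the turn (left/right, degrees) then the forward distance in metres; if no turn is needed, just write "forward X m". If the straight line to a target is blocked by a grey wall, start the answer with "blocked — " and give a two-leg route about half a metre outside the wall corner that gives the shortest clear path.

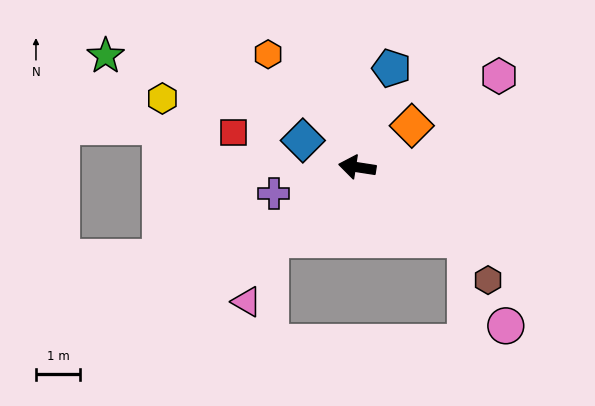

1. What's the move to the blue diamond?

turn right 17°, forward 1.4 m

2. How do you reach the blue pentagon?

turn right 100°, forward 2.4 m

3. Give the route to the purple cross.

turn left 26°, forward 2.0 m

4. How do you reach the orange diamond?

turn right 134°, forward 1.5 m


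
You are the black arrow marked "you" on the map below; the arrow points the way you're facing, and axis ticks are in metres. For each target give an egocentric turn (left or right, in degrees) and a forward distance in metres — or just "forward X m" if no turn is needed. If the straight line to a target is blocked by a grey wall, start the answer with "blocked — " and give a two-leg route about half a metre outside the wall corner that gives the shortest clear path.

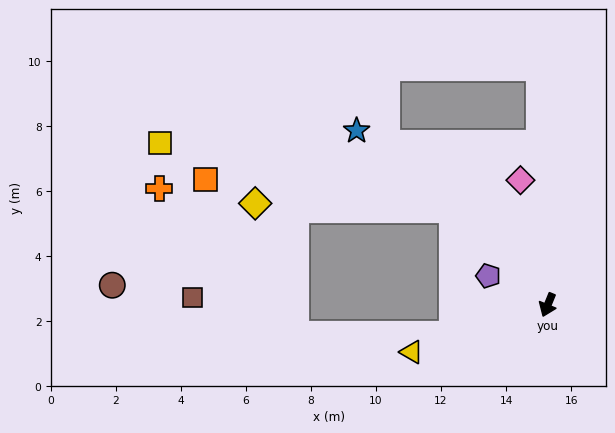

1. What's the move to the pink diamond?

turn right 145°, forward 3.9 m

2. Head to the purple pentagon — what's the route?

turn right 94°, forward 2.0 m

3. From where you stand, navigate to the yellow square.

blocked — turn right 113°, forward 4.1 m, then turn left 32°, forward 9.2 m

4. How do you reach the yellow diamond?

blocked — turn right 113°, forward 4.1 m, then turn left 43°, forward 6.1 m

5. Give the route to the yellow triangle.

turn right 49°, forward 4.4 m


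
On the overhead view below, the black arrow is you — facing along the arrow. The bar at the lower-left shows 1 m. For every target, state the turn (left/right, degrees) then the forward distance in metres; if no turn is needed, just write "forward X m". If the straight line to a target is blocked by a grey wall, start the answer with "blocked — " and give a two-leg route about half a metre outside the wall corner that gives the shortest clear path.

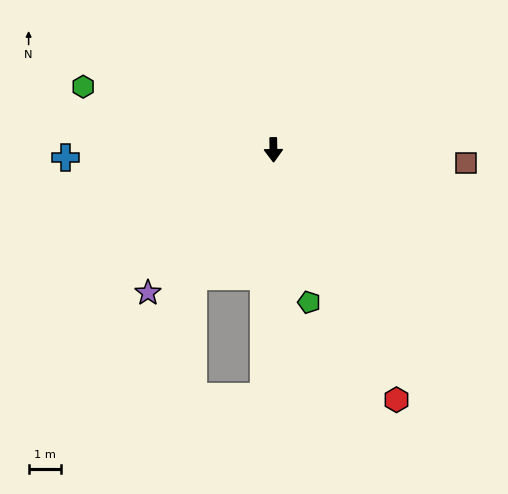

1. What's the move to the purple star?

turn right 42°, forward 5.8 m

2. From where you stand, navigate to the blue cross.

turn right 89°, forward 6.4 m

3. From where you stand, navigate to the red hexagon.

turn left 25°, forward 8.6 m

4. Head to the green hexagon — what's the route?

turn right 109°, forward 6.2 m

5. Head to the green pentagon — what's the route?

turn left 12°, forward 4.8 m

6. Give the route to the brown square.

turn left 85°, forward 5.9 m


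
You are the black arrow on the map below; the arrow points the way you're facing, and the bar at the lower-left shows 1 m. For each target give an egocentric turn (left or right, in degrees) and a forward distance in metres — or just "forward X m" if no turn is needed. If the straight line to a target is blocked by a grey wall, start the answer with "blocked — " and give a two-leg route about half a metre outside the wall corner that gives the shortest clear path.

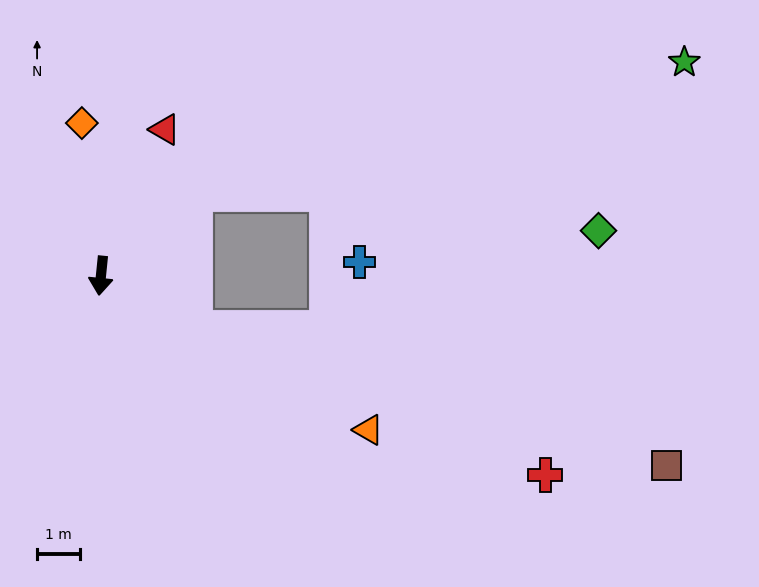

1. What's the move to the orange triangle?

turn left 66°, forward 7.1 m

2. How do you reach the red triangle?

turn left 162°, forward 3.7 m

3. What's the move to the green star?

blocked — turn left 137°, forward 2.9 m, then turn right 26°, forward 11.7 m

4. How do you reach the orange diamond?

turn right 167°, forward 3.6 m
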